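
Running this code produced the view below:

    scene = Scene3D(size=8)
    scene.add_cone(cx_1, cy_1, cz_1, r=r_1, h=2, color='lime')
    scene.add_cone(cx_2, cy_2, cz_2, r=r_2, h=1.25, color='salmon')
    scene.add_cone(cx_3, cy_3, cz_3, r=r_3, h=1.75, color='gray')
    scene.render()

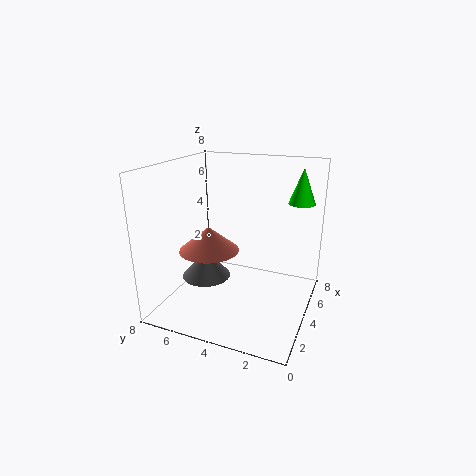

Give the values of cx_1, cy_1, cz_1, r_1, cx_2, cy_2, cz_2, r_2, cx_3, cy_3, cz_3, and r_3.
cx_1 = 6, cy_1 = 1, cz_1 = 5.75, r_1 = 0.75, cx_2 = 2, cy_2 = 4.75, cz_2 = 4, r_2 = 1.5, cx_3 = 4.75, cy_3 = 6.5, cz_3 = 0.75, r_3 = 1.5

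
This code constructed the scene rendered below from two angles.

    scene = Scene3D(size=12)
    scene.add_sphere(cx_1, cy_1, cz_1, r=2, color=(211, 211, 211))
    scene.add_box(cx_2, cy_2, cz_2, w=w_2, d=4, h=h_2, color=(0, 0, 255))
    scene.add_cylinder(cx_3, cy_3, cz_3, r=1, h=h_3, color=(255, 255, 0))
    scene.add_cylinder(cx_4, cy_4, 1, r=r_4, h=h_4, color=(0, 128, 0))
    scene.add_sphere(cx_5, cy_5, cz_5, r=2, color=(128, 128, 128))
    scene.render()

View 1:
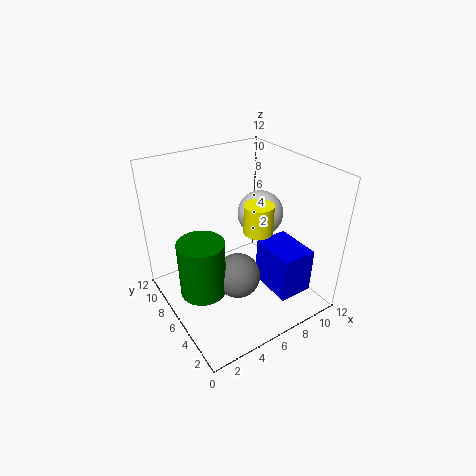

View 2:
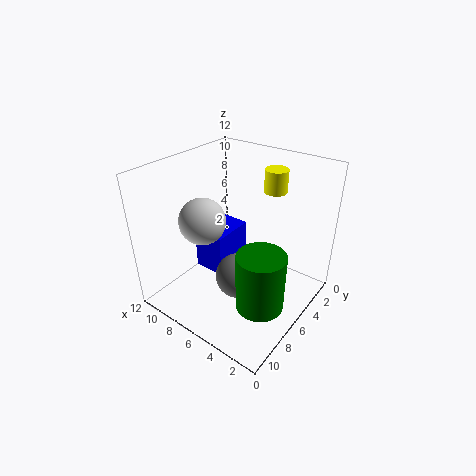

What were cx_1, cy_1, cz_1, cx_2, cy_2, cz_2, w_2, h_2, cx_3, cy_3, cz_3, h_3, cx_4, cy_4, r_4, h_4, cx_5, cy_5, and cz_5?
cx_1 = 9
cy_1 = 7
cz_1 = 7
cx_2 = 8
cy_2 = 2
cz_2 = 1
w_2 = 3
h_2 = 4
cx_3 = 5
cy_3 = 2
cz_3 = 9
h_3 = 2
cx_4 = 3
cy_4 = 7
r_4 = 2
h_4 = 5
cx_5 = 6
cy_5 = 6
cz_5 = 2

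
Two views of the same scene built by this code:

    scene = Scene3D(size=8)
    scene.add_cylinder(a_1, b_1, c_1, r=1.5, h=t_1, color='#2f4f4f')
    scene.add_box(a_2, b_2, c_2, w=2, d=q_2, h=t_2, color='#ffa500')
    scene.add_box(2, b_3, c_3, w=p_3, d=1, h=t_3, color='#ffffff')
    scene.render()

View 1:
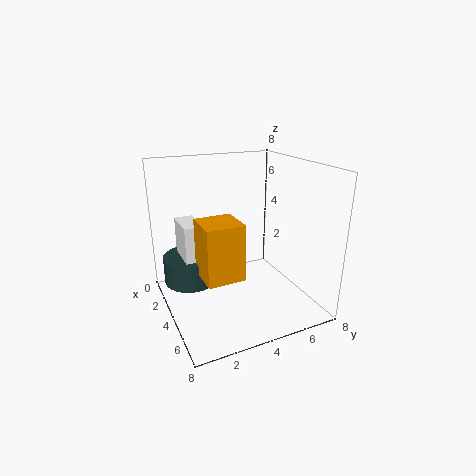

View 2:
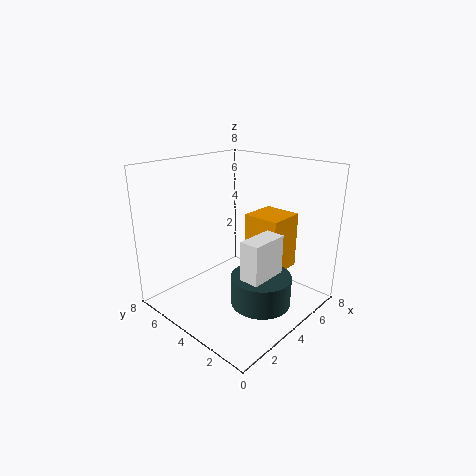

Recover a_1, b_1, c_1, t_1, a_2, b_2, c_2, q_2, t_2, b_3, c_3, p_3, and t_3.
a_1 = 3, b_1 = 1.5, c_1 = 1.5, t_1 = 1.5, a_2 = 4, b_2 = 1.5, c_2 = 2.5, q_2 = 2, t_2 = 3, b_3 = 1, c_3 = 1.5, p_3 = 2, t_3 = 3.5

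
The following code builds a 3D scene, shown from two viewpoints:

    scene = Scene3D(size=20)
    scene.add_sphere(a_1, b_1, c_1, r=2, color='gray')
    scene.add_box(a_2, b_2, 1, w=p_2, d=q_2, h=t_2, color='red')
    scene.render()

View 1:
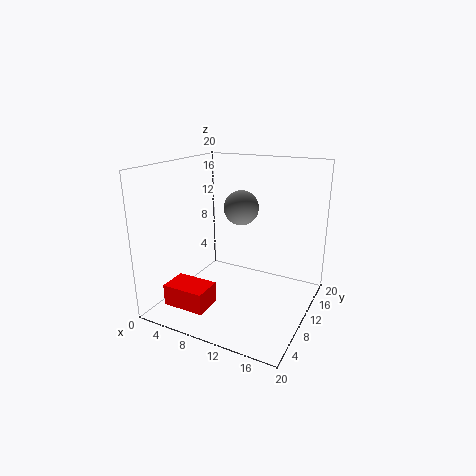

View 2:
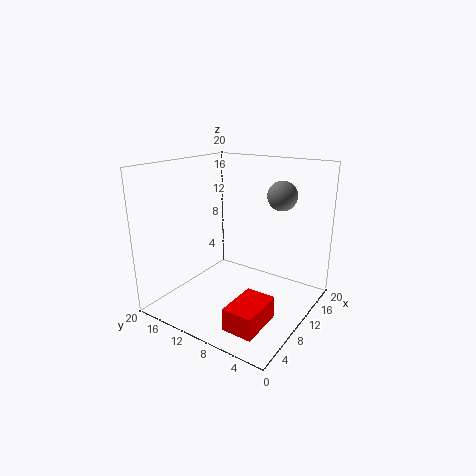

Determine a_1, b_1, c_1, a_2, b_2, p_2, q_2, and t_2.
a_1 = 13; b_1 = 5; c_1 = 16; a_2 = 2; b_2 = 3; p_2 = 6; q_2 = 4; t_2 = 3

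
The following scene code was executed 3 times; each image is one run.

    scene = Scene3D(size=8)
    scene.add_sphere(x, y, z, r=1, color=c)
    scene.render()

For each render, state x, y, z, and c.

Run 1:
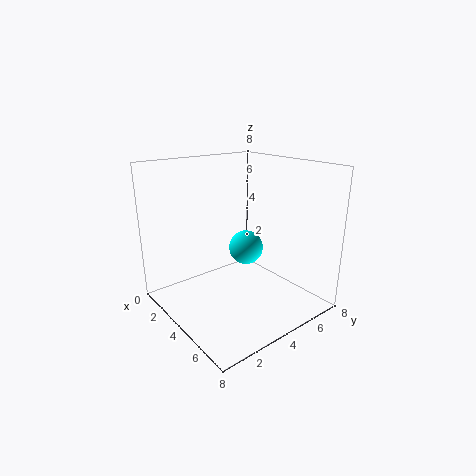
x = 3.5, y = 5, z = 3, c = 'cyan'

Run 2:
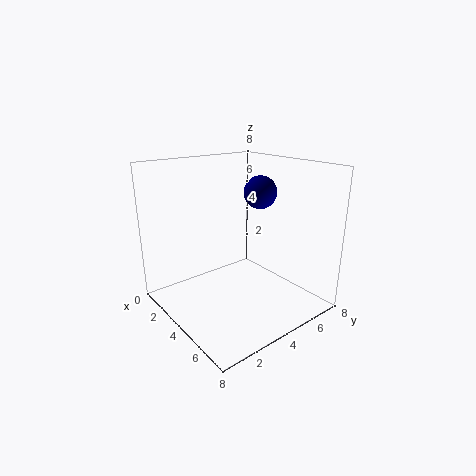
x = 3, y = 6.5, z = 6, c = 'navy'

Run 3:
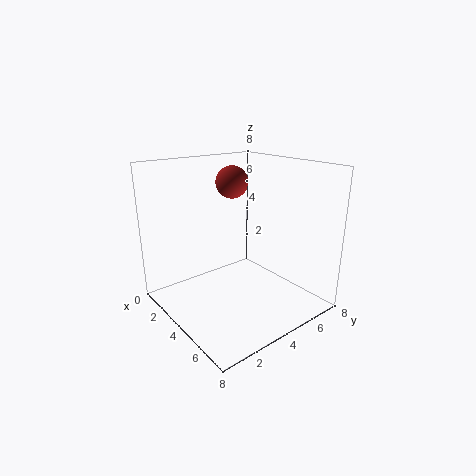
x = 1.5, y = 5.5, z = 6.5, c = 'brown'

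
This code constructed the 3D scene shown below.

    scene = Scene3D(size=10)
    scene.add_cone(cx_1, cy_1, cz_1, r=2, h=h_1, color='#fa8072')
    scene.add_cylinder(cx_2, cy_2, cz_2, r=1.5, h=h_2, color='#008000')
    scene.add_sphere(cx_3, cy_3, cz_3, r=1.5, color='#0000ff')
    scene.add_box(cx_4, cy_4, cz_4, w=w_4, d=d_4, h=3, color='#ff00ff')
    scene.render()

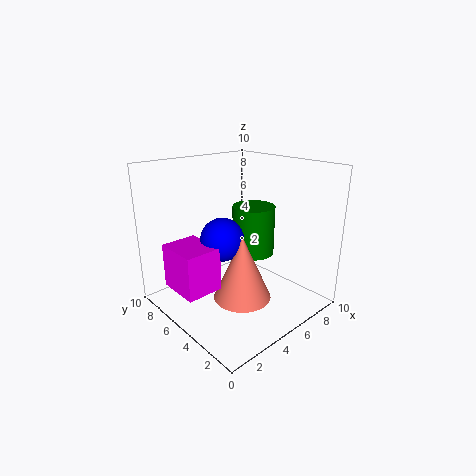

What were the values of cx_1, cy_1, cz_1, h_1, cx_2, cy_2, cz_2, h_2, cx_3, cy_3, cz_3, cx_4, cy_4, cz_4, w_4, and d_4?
cx_1 = 4.5, cy_1 = 4, cz_1 = 1, h_1 = 4.5, cx_2 = 6.5, cy_2 = 5, cz_2 = 3.5, h_2 = 3.5, cx_3 = 4, cy_3 = 5.5, cz_3 = 5, cx_4 = 0.5, cy_4 = 4.5, cz_4 = 2, w_4 = 2.5, d_4 = 3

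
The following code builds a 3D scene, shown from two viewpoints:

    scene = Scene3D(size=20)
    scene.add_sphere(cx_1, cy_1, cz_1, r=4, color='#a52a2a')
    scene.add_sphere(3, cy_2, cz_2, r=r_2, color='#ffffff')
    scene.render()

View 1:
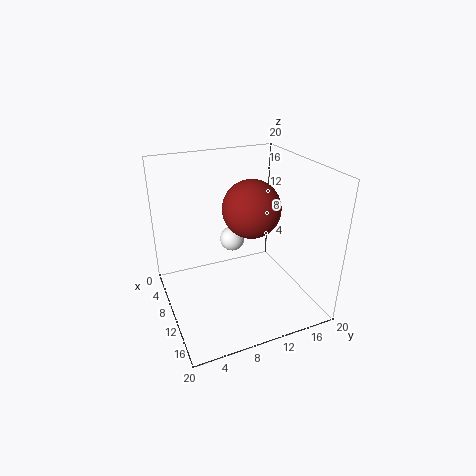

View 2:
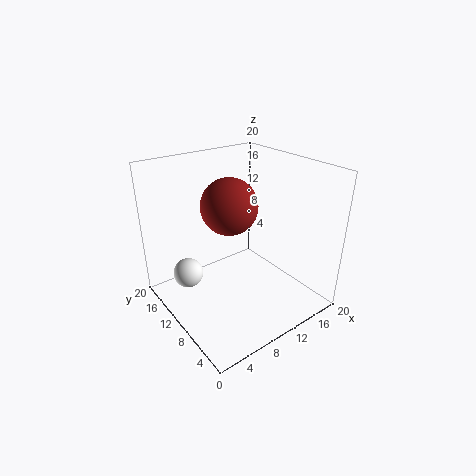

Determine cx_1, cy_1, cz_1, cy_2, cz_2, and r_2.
cx_1 = 10
cy_1 = 12
cz_1 = 14
cy_2 = 12
cz_2 = 6
r_2 = 2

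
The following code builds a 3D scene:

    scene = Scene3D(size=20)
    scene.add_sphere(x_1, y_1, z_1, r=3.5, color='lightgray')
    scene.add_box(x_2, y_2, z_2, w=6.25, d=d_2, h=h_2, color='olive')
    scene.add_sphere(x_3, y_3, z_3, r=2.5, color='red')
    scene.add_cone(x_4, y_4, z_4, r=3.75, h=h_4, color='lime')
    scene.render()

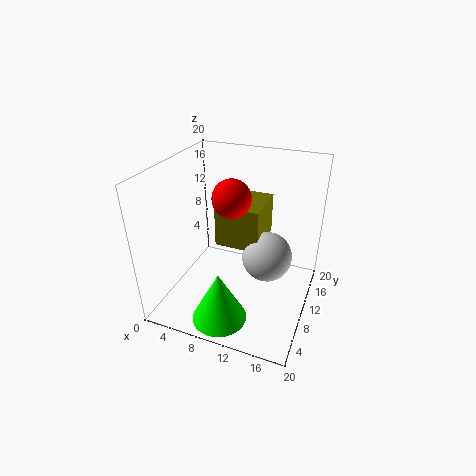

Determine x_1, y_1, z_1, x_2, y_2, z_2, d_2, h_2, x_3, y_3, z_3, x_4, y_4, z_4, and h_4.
x_1 = 14; y_1 = 11; z_1 = 7.25; x_2 = 6.75; y_2 = 9.5; z_2 = 8.5; d_2 = 6.75; h_2 = 6; x_3 = 9.75; y_3 = 8.5; z_3 = 16.5; x_4 = 9.5; y_4 = 4.25; z_4 = 0.25; h_4 = 7.25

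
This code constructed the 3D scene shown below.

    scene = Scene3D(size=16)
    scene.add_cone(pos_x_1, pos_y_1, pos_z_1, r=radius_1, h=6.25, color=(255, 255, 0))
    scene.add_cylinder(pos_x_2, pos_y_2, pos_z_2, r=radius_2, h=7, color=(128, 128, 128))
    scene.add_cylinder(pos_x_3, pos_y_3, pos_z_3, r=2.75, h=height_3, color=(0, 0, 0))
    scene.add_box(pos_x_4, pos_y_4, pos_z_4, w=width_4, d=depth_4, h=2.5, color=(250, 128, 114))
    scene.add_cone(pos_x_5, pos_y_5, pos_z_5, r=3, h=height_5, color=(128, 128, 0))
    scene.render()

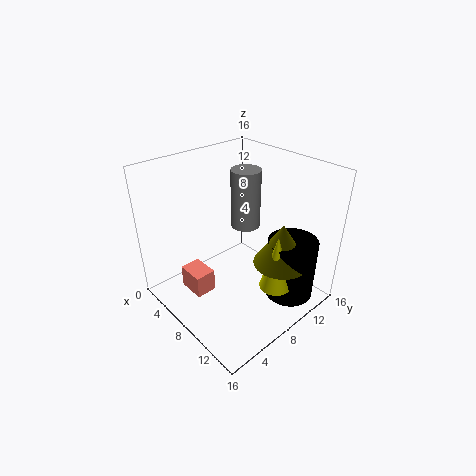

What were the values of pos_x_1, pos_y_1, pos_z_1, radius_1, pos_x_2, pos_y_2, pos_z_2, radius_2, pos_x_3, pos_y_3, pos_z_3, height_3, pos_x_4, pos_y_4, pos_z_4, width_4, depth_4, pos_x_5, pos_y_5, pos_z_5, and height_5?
pos_x_1 = 12.75; pos_y_1 = 9.25; pos_z_1 = 3.5; radius_1 = 1.75; pos_x_2 = 5.75; pos_y_2 = 11.25; pos_z_2 = 7.5; radius_2 = 1.75; pos_x_3 = 12.75; pos_y_3 = 11.75; pos_z_3 = 1.25; height_3 = 7; pos_x_4 = 5; pos_y_4 = 2.25; pos_z_4 = 2.75; width_4 = 3; depth_4 = 2.25; pos_x_5 = 12.25; pos_y_5 = 10.5; pos_z_5 = 5.75; height_5 = 4.75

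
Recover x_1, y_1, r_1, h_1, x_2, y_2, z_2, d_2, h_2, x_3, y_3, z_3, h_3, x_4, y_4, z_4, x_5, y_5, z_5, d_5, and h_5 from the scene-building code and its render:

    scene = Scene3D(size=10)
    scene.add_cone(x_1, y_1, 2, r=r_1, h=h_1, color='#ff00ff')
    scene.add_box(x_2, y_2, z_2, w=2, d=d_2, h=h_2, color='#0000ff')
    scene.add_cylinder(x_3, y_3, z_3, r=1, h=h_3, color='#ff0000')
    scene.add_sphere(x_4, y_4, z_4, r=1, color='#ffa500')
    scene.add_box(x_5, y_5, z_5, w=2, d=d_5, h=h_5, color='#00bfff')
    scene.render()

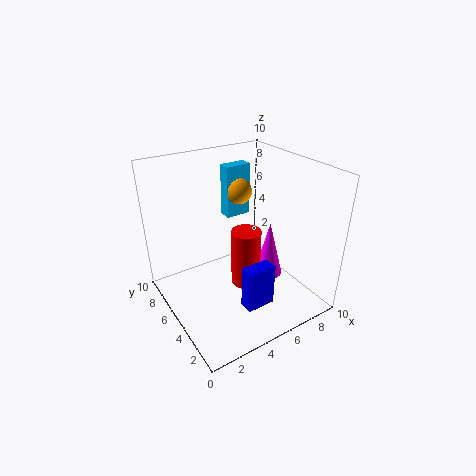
x_1 = 7; y_1 = 4; r_1 = 1; h_1 = 4; x_2 = 4; y_2 = 2; z_2 = 1; d_2 = 1; h_2 = 3; x_3 = 5; y_3 = 4; z_3 = 2; h_3 = 4; x_4 = 7; y_4 = 8; z_4 = 7; x_5 = 6; y_5 = 8; z_5 = 5; d_5 = 1; h_5 = 4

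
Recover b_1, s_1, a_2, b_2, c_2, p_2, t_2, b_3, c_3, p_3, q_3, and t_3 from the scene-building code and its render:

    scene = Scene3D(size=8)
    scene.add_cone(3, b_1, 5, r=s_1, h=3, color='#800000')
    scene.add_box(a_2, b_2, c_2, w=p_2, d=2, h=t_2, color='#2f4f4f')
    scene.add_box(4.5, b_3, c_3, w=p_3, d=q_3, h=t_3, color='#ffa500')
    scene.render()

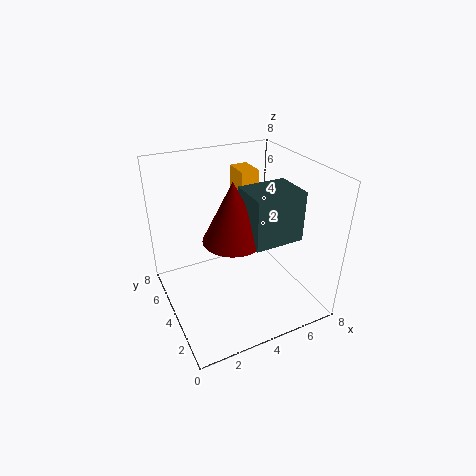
b_1 = 2.5, s_1 = 1.5, a_2 = 3.5, b_2 = 1, c_2 = 5, p_2 = 2.5, t_2 = 2.5, b_3 = 4.5, c_3 = 4.5, p_3 = 1, q_3 = 1.5, t_3 = 3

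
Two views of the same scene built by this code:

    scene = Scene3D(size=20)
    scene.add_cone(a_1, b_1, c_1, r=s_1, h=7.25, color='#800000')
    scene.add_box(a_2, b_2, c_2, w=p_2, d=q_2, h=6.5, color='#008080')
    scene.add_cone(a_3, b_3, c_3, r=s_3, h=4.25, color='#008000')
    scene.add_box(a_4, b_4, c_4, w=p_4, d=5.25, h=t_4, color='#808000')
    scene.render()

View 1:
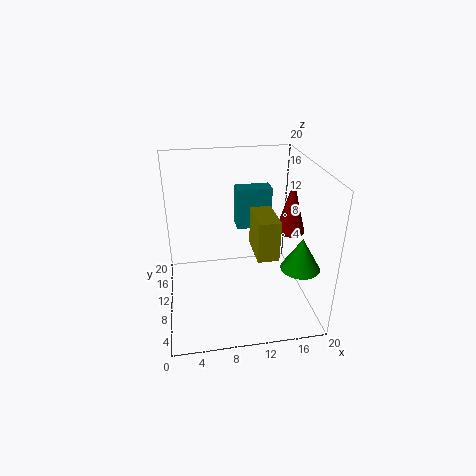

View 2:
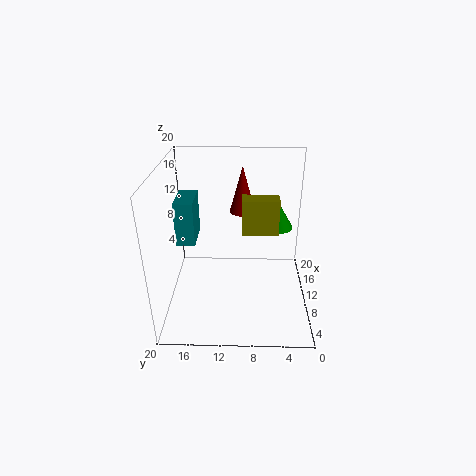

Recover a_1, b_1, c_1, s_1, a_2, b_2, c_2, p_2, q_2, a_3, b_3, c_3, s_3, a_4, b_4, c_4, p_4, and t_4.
a_1 = 17.25
b_1 = 9.5
c_1 = 10.75
s_1 = 2
a_2 = 11
b_2 = 16.25
c_2 = 8
p_2 = 5.5
q_2 = 2.75
a_3 = 17
b_3 = 4
c_3 = 8.25
s_3 = 2.5
a_4 = 11.5
b_4 = 4.25
c_4 = 9.5
p_4 = 2.75
t_4 = 5.25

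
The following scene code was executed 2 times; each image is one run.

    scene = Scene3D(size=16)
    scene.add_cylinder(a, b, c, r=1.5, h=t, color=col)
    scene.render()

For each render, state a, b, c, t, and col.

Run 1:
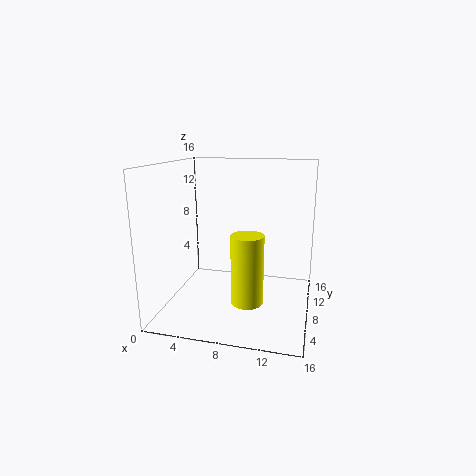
a = 10.5; b = 1.5; c = 4; t = 6.5; col = 'yellow'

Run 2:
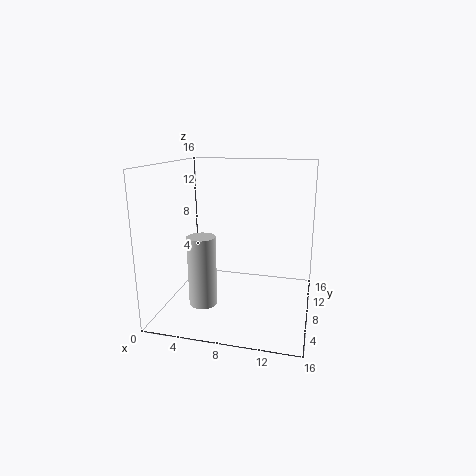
a = 5; b = 4.5; c = 1.5; t = 7.5; col = 'lightgray'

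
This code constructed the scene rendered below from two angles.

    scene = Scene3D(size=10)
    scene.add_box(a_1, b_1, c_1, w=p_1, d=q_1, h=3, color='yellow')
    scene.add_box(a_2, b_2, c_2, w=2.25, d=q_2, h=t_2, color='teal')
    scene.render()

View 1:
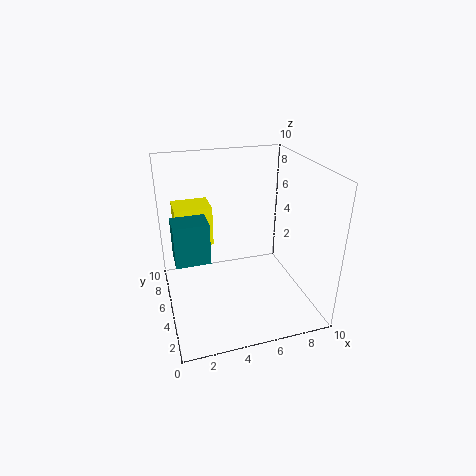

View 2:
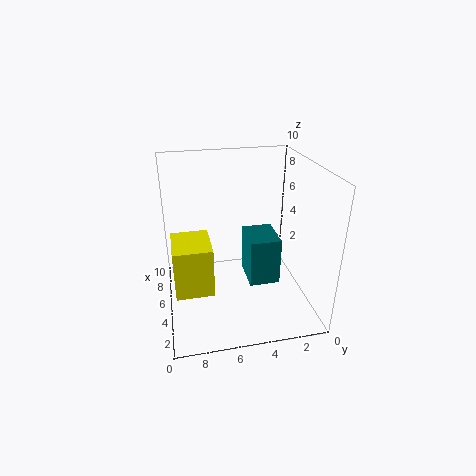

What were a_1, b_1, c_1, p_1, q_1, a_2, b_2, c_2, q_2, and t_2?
a_1 = 1
b_1 = 7.25
c_1 = 3.5
p_1 = 2.75
q_1 = 2.25
a_2 = 0.5
b_2 = 3.5
c_2 = 4.25
q_2 = 1.75
t_2 = 2.75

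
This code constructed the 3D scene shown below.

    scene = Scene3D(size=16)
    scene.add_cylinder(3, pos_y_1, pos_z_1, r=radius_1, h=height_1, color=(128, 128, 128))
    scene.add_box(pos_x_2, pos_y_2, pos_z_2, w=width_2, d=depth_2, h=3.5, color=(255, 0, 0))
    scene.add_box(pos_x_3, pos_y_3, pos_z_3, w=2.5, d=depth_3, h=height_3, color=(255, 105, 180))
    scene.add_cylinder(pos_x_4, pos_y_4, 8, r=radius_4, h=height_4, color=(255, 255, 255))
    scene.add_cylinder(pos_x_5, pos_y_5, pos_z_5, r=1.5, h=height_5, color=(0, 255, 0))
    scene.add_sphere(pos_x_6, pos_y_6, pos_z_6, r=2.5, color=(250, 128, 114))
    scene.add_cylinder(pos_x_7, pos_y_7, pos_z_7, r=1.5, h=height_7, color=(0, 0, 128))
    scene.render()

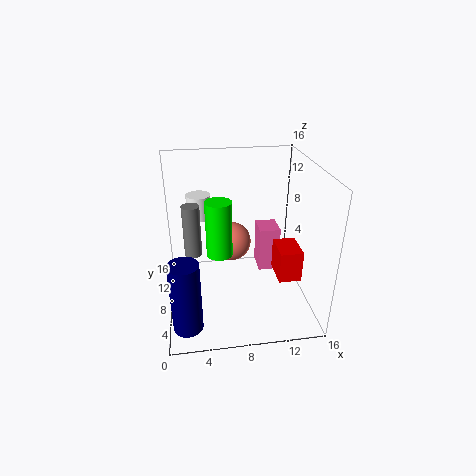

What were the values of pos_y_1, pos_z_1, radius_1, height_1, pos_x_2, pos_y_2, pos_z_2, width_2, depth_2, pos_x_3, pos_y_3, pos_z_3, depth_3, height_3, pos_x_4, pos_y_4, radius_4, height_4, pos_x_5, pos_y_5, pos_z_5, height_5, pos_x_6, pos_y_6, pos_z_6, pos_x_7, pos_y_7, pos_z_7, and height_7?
pos_y_1 = 9.5
pos_z_1 = 5.5
radius_1 = 1
height_1 = 6
pos_x_2 = 12
pos_y_2 = 4.5
pos_z_2 = 4
width_2 = 2.5
depth_2 = 3.5
pos_x_3 = 11
pos_y_3 = 10
pos_z_3 = 2
depth_3 = 3
height_3 = 5.5
pos_x_4 = 4
pos_y_4 = 14
radius_4 = 1.5
height_4 = 3
pos_x_5 = 6
pos_y_5 = 9
pos_z_5 = 5.5
height_5 = 6.5
pos_x_6 = 8
pos_y_6 = 13.5
pos_z_6 = 4.5
pos_x_7 = 2
pos_y_7 = 2
pos_z_7 = 1.5
height_7 = 7.5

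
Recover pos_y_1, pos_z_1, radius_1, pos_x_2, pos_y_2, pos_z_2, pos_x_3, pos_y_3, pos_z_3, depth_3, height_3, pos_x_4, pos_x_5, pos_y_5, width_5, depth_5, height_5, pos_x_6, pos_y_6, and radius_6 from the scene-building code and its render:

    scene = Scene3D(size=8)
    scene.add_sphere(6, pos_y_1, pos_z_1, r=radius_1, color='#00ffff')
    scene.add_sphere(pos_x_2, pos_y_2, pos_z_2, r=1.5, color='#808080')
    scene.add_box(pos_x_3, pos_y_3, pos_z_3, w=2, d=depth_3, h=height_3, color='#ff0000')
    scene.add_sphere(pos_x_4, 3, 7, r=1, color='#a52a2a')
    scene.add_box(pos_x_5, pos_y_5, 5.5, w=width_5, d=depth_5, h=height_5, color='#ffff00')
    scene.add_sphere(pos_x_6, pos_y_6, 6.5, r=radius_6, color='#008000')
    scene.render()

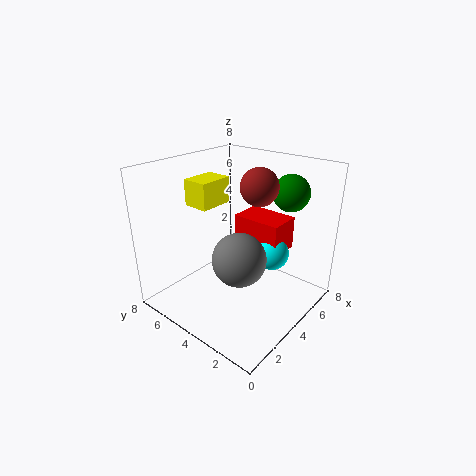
pos_y_1 = 3
pos_z_1 = 2.5
radius_1 = 1
pos_x_2 = 3.5
pos_y_2 = 3.5
pos_z_2 = 3
pos_x_3 = 5.5
pos_y_3 = 2.5
pos_z_3 = 2.5
depth_3 = 3
height_3 = 2
pos_x_4 = 4.5
pos_x_5 = 3
pos_y_5 = 5.5
width_5 = 2
depth_5 = 1.5
height_5 = 1.5
pos_x_6 = 6
pos_y_6 = 2
radius_6 = 1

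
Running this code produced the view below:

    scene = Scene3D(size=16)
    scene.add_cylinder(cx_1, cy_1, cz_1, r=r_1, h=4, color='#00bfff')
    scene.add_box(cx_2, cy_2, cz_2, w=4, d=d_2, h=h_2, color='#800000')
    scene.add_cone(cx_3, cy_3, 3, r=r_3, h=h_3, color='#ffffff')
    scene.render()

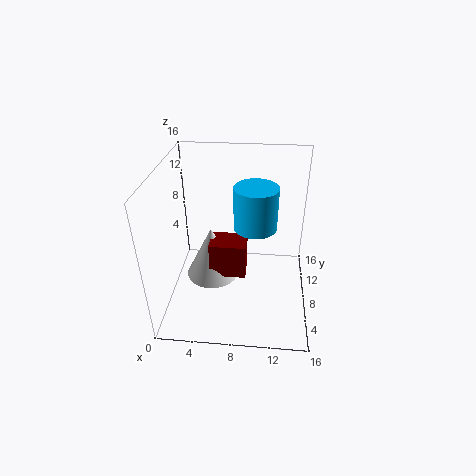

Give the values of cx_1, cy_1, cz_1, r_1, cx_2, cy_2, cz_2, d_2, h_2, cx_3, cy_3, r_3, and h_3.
cx_1 = 10, cy_1 = 4, cz_1 = 12, r_1 = 2, cx_2 = 5, cy_2 = 6, cz_2 = 4, d_2 = 3, h_2 = 4, cx_3 = 5, cy_3 = 8, r_3 = 3, h_3 = 6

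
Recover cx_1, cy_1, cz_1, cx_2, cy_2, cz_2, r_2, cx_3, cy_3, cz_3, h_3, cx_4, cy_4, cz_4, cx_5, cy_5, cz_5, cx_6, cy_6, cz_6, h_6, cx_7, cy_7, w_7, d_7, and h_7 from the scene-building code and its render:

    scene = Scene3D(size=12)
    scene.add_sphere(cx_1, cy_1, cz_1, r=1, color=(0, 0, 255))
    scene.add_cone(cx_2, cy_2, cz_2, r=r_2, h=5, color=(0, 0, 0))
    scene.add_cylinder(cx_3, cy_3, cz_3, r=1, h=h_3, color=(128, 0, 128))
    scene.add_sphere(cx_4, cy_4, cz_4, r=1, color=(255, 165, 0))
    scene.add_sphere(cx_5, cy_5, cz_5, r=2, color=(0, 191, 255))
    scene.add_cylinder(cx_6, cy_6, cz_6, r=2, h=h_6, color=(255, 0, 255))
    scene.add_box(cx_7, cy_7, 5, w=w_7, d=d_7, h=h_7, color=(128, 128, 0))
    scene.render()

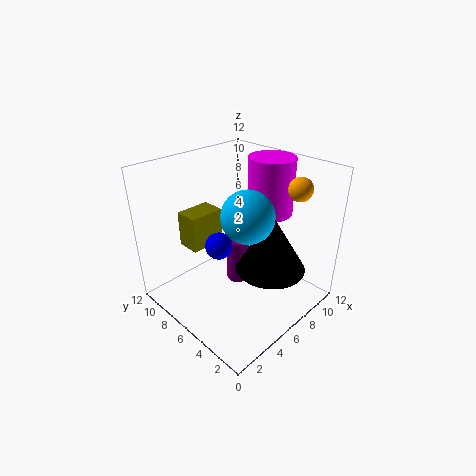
cx_1 = 3
cy_1 = 5
cz_1 = 7
cx_2 = 8
cy_2 = 4
cz_2 = 3
r_2 = 3
cx_3 = 7
cy_3 = 7
cz_3 = 1
h_3 = 4
cx_4 = 10
cy_4 = 3
cz_4 = 10
cx_5 = 5
cy_5 = 4
cz_5 = 9
cx_6 = 10
cy_6 = 6
cz_6 = 7
h_6 = 5
cx_7 = 3
cy_7 = 8
w_7 = 3
d_7 = 2
h_7 = 3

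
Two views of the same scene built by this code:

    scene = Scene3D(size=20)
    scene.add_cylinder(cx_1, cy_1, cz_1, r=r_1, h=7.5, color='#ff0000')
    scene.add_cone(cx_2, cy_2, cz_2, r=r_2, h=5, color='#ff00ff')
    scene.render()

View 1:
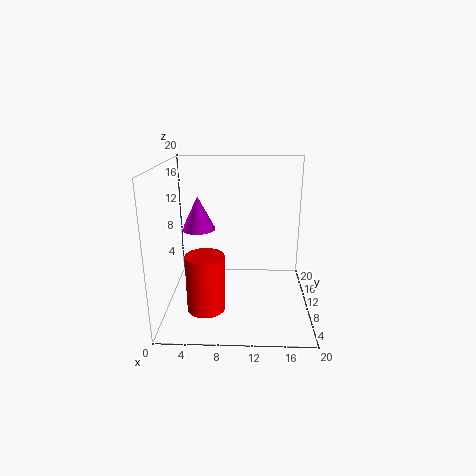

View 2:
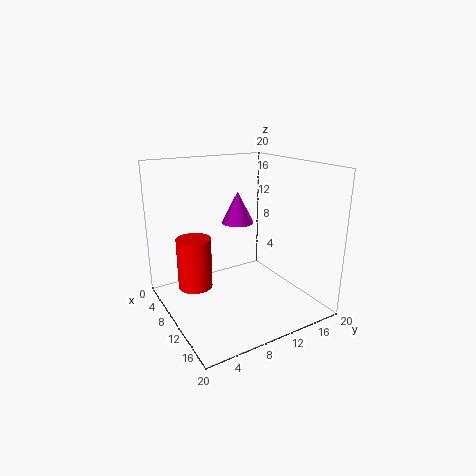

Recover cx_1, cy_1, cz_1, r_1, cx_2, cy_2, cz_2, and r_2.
cx_1 = 6
cy_1 = 5
cz_1 = 2
r_1 = 2.5
cx_2 = 4
cy_2 = 13.5
cz_2 = 10
r_2 = 2.5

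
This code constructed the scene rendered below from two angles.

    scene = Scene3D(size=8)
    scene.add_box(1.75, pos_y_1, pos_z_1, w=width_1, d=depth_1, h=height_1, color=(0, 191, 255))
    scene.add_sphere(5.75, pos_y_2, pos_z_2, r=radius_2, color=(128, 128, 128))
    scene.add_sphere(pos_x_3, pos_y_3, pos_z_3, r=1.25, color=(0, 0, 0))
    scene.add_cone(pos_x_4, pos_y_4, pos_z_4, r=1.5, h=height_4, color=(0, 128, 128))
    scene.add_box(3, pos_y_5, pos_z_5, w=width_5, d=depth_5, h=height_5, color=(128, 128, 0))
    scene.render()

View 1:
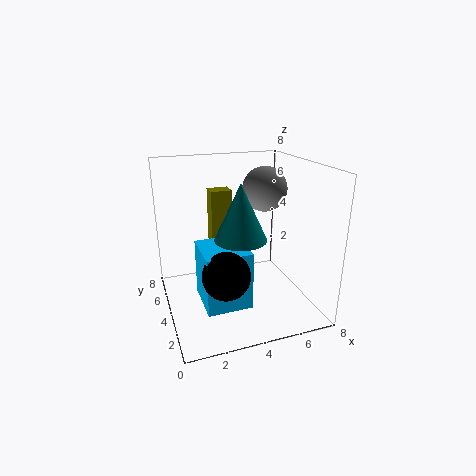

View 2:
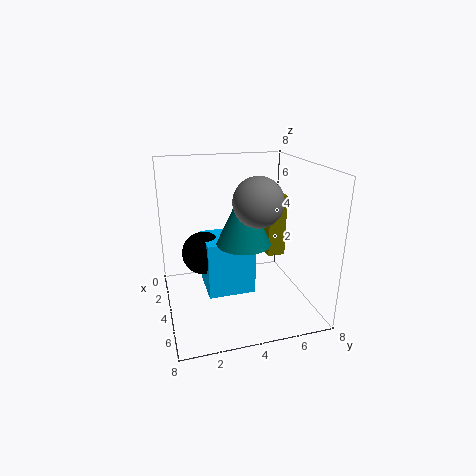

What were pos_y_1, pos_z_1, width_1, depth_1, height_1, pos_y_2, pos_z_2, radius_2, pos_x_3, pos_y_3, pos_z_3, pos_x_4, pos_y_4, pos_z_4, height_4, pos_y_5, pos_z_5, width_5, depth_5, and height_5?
pos_y_1 = 2.25; pos_z_1 = 0.5; width_1 = 2.5; depth_1 = 2.75; height_1 = 3.25; pos_y_2 = 4.5; pos_z_2 = 6.5; radius_2 = 1.25; pos_x_3 = 2.75; pos_y_3 = 2.25; pos_z_3 = 2.75; pos_x_4 = 4.25; pos_y_4 = 4.25; pos_z_4 = 3.75; height_4 = 3.25; pos_y_5 = 5.75; pos_z_5 = 2.75; width_5 = 1.25; depth_5 = 1; height_5 = 3.5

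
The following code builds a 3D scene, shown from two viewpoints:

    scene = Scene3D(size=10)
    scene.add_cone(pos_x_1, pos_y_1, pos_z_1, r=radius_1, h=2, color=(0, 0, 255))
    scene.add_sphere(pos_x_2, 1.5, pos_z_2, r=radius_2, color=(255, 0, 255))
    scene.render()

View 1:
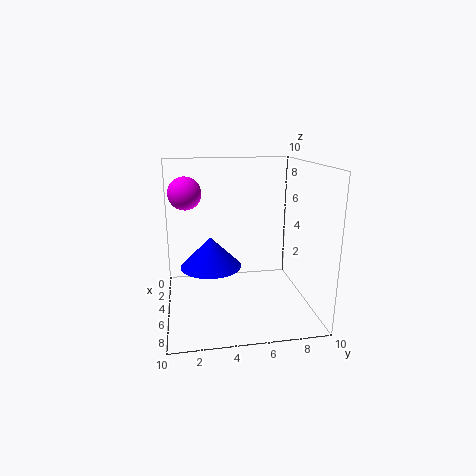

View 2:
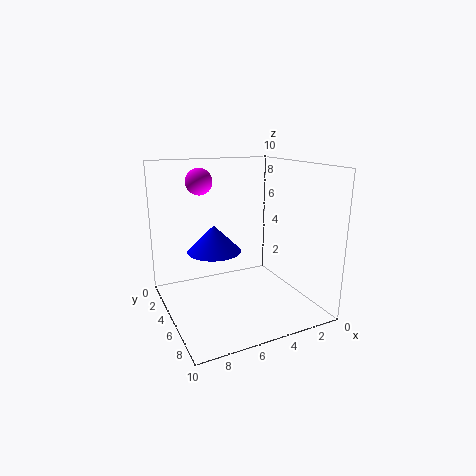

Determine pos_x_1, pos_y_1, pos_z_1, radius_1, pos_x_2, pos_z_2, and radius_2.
pos_x_1 = 6; pos_y_1 = 3; pos_z_1 = 3.5; radius_1 = 2; pos_x_2 = 6.5; pos_z_2 = 8.5; radius_2 = 1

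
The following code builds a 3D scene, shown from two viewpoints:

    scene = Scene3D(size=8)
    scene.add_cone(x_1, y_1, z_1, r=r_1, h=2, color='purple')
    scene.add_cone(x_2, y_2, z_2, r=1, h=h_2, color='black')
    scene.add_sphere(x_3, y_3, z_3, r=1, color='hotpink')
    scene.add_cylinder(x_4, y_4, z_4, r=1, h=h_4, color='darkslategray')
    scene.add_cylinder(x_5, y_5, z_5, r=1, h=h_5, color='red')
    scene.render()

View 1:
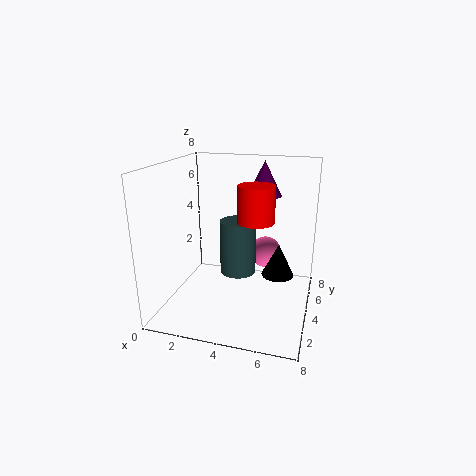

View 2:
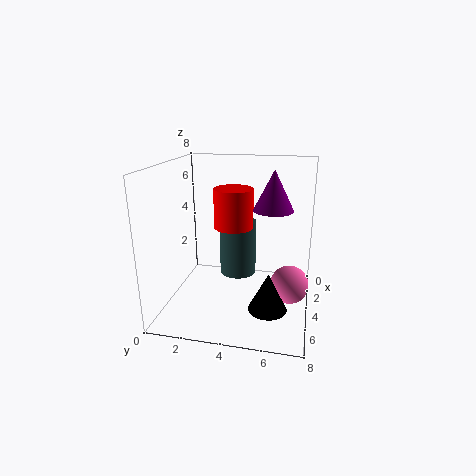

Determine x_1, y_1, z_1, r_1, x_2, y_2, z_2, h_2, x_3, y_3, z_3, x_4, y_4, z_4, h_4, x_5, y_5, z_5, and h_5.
x_1 = 5; y_1 = 6; z_1 = 6; r_1 = 1; x_2 = 6; y_2 = 6; z_2 = 1; h_2 = 2; x_3 = 5; y_3 = 7; z_3 = 2; x_4 = 4; y_4 = 4; z_4 = 2; h_4 = 3; x_5 = 5; y_5 = 4; z_5 = 5; h_5 = 2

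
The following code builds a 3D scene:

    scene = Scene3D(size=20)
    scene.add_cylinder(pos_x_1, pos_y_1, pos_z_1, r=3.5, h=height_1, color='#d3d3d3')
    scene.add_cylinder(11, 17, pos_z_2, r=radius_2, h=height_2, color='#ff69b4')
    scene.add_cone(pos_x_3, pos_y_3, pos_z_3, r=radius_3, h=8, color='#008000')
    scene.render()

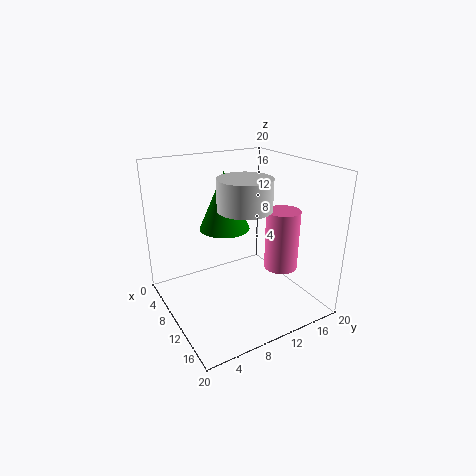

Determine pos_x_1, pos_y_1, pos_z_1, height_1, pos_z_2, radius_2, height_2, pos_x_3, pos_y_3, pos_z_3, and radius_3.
pos_x_1 = 12.5, pos_y_1 = 9.5, pos_z_1 = 15, height_1 = 4, pos_z_2 = 4, radius_2 = 2.5, height_2 = 9, pos_x_3 = 8, pos_y_3 = 9, pos_z_3 = 11, radius_3 = 3.5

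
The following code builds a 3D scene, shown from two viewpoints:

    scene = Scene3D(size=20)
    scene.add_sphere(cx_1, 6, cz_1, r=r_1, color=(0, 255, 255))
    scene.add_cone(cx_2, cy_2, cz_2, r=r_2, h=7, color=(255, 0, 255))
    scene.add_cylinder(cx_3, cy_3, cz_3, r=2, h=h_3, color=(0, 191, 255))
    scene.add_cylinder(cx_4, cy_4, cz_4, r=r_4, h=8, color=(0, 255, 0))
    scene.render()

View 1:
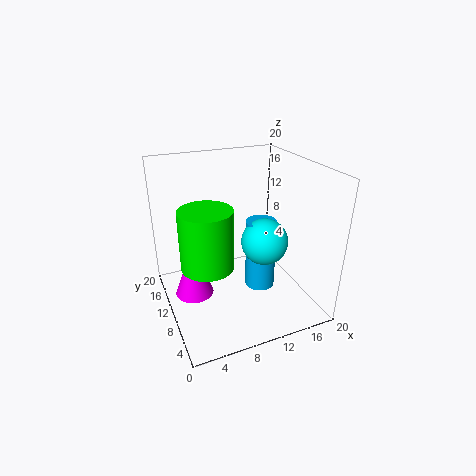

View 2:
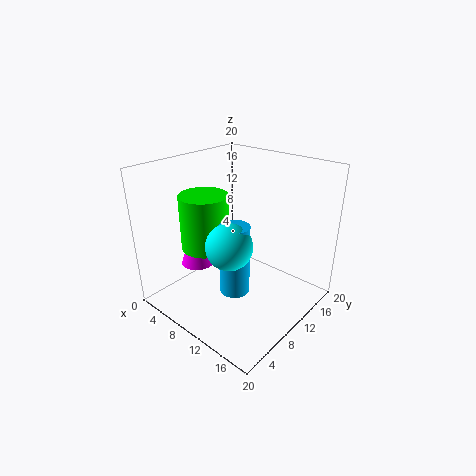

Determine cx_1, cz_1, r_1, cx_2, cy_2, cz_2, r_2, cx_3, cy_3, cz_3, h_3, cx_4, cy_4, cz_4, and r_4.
cx_1 = 12
cz_1 = 11
r_1 = 3
cx_2 = 3
cy_2 = 8.5
cz_2 = 4
r_2 = 2.5
cx_3 = 12
cy_3 = 7
cz_3 = 4
h_3 = 9.5
cx_4 = 5
cy_4 = 8.5
cz_4 = 7.5
r_4 = 3.5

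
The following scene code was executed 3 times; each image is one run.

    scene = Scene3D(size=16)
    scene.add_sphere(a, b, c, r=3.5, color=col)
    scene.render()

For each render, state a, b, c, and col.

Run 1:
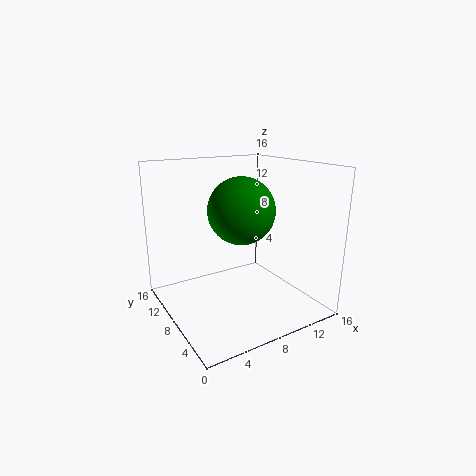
a = 7.5
b = 6.5
c = 11.5
col = 'green'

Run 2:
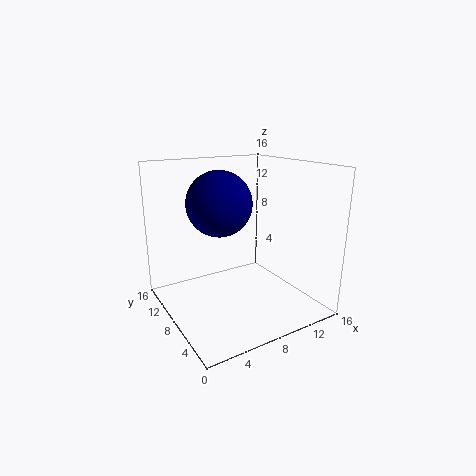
a = 6
b = 8.5
c = 12
col = 'navy'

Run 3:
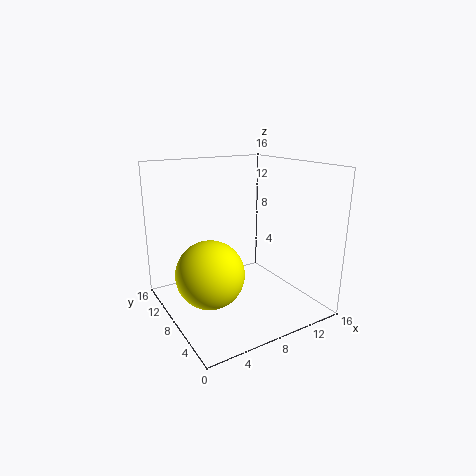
a = 3.5
b = 6
c = 5.5
col = 'yellow'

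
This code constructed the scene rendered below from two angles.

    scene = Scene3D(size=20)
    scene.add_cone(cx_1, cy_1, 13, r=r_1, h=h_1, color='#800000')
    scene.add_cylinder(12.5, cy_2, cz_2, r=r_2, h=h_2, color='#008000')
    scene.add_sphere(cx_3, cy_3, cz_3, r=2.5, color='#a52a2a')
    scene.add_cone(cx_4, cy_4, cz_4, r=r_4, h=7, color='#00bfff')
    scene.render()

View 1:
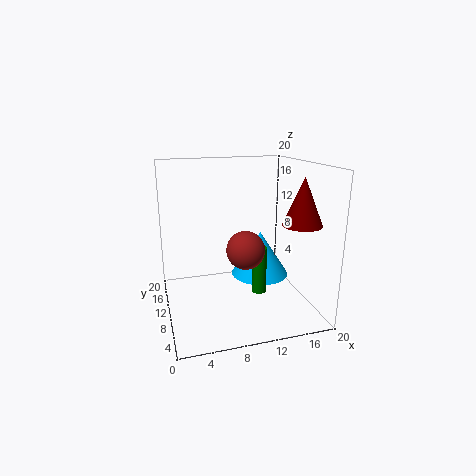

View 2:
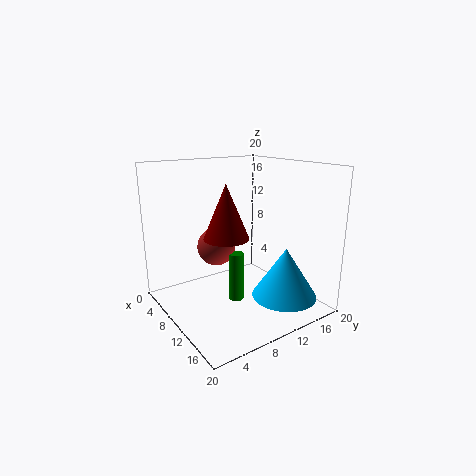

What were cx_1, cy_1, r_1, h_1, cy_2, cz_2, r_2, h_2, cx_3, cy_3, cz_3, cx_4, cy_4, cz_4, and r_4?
cx_1 = 16.5; cy_1 = 4; r_1 = 2.5; h_1 = 6; cy_2 = 8; cz_2 = 2.5; r_2 = 1; h_2 = 6.5; cx_3 = 10; cy_3 = 6.5; cz_3 = 9.5; cx_4 = 15; cy_4 = 14.5; cz_4 = 2; r_4 = 4.5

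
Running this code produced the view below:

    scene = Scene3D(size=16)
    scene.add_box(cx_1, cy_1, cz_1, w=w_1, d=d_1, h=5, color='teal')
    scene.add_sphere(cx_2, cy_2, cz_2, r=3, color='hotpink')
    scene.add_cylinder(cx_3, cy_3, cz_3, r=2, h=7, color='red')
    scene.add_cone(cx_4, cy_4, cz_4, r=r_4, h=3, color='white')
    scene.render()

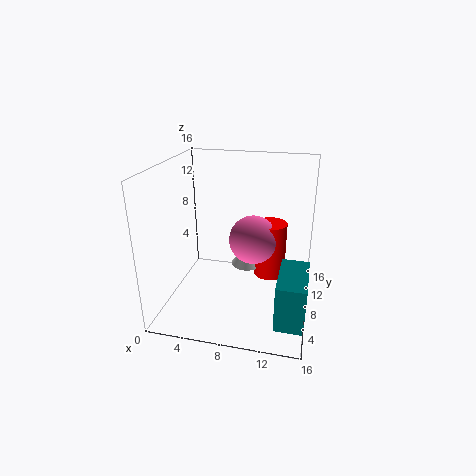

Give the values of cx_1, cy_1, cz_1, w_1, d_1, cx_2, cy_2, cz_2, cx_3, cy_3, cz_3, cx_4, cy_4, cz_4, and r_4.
cx_1 = 13
cy_1 = 2
cz_1 = 1
w_1 = 3
d_1 = 6
cx_2 = 9
cy_2 = 12
cz_2 = 6
cx_3 = 11
cy_3 = 13
cz_3 = 1
cx_4 = 8
cy_4 = 13
cz_4 = 2
r_4 = 2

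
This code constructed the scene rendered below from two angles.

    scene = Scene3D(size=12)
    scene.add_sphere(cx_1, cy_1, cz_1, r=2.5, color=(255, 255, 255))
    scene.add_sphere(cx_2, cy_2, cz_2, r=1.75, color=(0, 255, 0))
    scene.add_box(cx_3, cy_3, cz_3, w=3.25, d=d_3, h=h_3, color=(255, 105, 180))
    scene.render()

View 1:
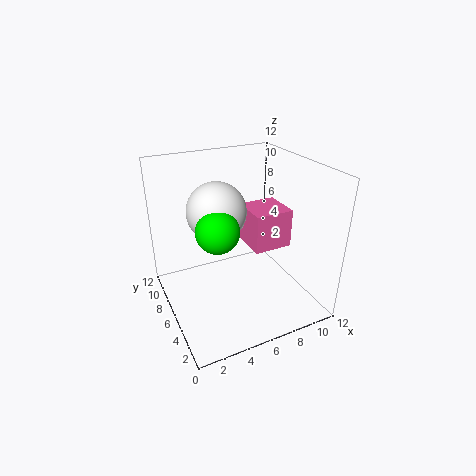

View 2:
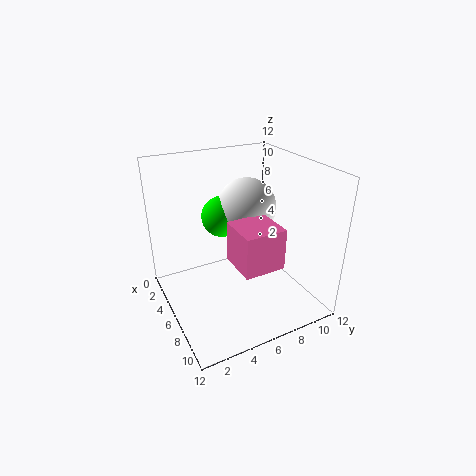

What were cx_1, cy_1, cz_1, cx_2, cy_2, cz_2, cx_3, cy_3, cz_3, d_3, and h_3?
cx_1 = 4.75
cy_1 = 7.5
cz_1 = 8
cx_2 = 4
cy_2 = 5.5
cz_2 = 7.25
cx_3 = 7
cy_3 = 4.5
cz_3 = 5
d_3 = 3.25
h_3 = 3.25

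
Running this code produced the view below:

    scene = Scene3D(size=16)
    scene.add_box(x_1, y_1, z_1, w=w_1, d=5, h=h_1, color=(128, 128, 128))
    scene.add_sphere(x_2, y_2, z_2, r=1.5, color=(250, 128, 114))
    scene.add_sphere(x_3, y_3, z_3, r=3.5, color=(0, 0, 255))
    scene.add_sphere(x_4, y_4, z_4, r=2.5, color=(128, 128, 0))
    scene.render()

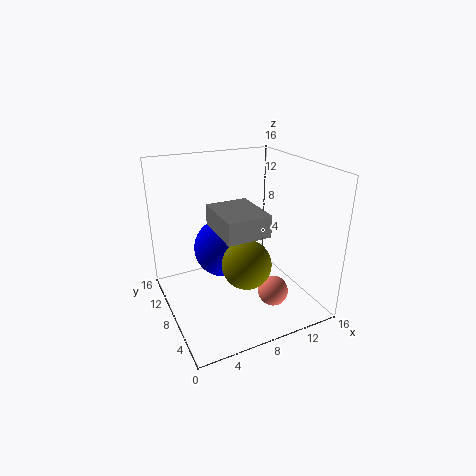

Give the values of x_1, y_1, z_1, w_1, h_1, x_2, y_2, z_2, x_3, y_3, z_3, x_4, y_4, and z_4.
x_1 = 3.5; y_1 = 0.5; z_1 = 11.5; w_1 = 4; h_1 = 2; x_2 = 9; y_2 = 2; z_2 = 4.5; x_3 = 7.5; y_3 = 11; z_3 = 5.5; x_4 = 7; y_4 = 4; z_4 = 7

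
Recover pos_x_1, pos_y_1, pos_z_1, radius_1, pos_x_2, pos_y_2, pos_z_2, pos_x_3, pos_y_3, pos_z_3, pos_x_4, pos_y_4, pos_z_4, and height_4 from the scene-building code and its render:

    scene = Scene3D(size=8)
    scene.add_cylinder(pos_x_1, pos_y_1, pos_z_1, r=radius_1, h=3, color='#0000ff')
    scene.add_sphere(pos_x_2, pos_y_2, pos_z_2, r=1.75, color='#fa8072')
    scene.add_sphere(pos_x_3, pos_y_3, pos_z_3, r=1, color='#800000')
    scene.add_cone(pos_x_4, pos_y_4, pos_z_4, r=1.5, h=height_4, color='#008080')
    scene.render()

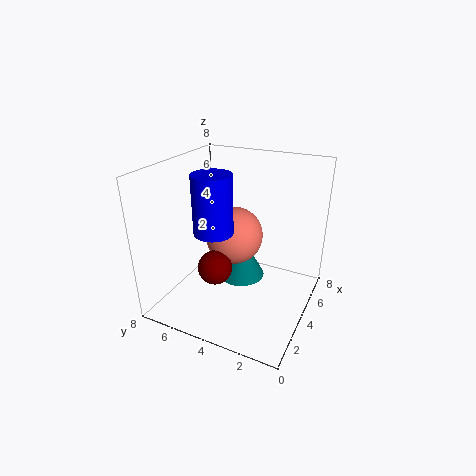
pos_x_1 = 2.25
pos_y_1 = 4.5
pos_z_1 = 5
radius_1 = 1
pos_x_2 = 5.5
pos_y_2 = 5
pos_z_2 = 3.25
pos_x_3 = 3.5
pos_y_3 = 5.25
pos_z_3 = 2
pos_x_4 = 6
pos_y_4 = 4.75
pos_z_4 = 0.25
height_4 = 2.75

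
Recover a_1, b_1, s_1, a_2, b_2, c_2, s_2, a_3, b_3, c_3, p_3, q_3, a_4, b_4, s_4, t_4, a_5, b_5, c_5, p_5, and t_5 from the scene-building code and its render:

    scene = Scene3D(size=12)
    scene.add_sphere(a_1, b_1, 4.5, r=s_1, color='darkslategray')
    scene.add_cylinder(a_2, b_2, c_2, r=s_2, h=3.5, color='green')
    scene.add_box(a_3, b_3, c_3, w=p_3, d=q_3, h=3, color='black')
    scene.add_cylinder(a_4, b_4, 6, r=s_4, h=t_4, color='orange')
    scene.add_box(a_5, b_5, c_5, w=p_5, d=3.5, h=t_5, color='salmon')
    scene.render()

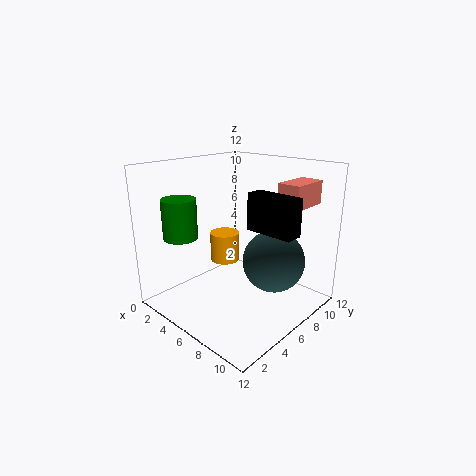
a_1 = 9, b_1 = 7, s_1 = 2.5, a_2 = 1.5, b_2 = 3.5, c_2 = 5.5, s_2 = 1.5, a_3 = 7, b_3 = 6, c_3 = 7, p_3 = 4, q_3 = 1.5, a_4 = 8, b_4 = 2.5, s_4 = 1, t_4 = 2, a_5 = 8, b_5 = 8.5, c_5 = 8.5, p_5 = 2, t_5 = 2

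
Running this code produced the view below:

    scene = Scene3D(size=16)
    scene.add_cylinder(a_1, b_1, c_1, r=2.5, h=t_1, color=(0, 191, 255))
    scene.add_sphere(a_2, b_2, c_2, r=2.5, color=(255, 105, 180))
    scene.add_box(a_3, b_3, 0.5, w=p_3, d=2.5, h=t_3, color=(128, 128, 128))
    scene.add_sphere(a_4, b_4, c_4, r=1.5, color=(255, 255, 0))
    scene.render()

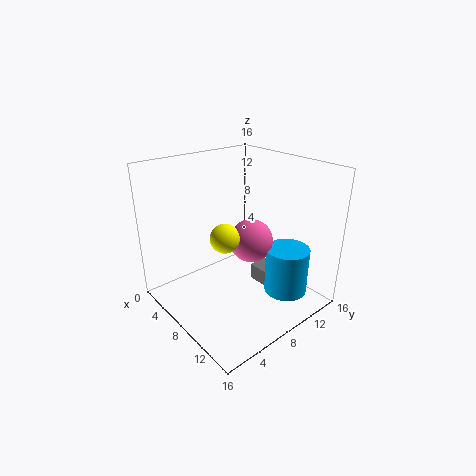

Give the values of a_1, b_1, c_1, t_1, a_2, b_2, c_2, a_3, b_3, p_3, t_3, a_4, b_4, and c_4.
a_1 = 11.5
b_1 = 12.5
c_1 = 1
t_1 = 5.5
a_2 = 8
b_2 = 10
c_2 = 7
a_3 = 6.5
b_3 = 11.5
p_3 = 3.5
t_3 = 2
a_4 = 9.5
b_4 = 5
c_4 = 9.5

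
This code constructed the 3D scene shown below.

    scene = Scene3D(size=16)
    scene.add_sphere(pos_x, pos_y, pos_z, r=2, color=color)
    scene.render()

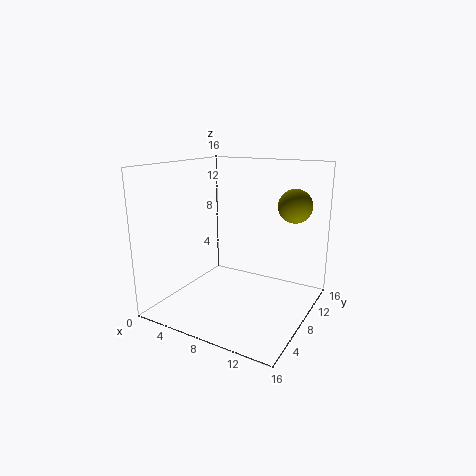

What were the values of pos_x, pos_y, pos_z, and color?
pos_x = 12.5; pos_y = 13.5; pos_z = 11; color = 'olive'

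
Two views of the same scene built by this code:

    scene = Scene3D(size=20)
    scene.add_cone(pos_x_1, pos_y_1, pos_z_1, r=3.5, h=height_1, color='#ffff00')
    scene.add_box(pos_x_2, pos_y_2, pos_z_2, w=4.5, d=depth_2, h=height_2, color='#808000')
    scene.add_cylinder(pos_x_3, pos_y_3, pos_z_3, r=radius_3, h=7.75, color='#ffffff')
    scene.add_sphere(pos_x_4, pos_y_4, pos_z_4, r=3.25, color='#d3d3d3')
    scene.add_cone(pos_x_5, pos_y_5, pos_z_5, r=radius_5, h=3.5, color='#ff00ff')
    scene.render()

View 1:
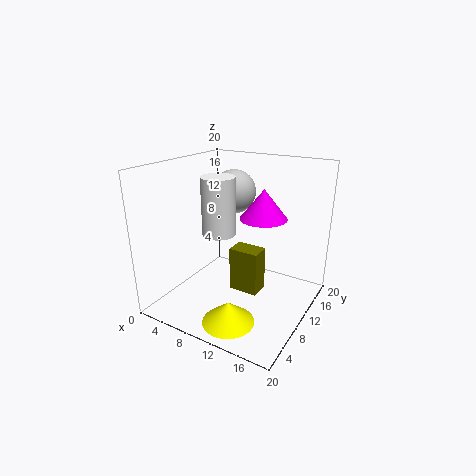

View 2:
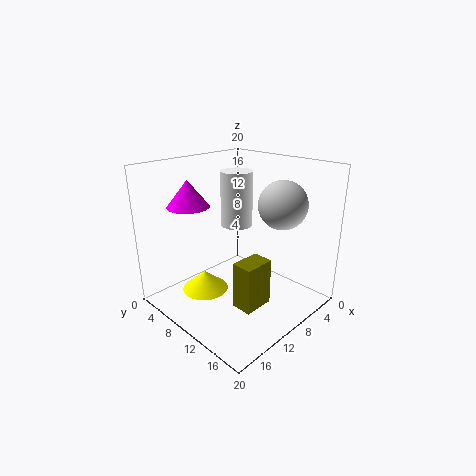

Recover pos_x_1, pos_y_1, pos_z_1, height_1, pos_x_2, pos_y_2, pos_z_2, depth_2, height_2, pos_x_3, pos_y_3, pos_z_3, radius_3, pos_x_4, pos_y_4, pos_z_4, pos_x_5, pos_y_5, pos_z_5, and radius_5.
pos_x_1 = 11.75
pos_y_1 = 4.5
pos_z_1 = 0.25
height_1 = 3
pos_x_2 = 7.75
pos_y_2 = 11.25
pos_z_2 = 0.5
depth_2 = 3
height_2 = 6.75
pos_x_3 = 8.25
pos_y_3 = 8
pos_z_3 = 11
radius_3 = 2.25
pos_x_4 = 6.5
pos_y_4 = 14.75
pos_z_4 = 15
pos_x_5 = 15.5
pos_y_5 = 6.5
pos_z_5 = 15
radius_5 = 2.75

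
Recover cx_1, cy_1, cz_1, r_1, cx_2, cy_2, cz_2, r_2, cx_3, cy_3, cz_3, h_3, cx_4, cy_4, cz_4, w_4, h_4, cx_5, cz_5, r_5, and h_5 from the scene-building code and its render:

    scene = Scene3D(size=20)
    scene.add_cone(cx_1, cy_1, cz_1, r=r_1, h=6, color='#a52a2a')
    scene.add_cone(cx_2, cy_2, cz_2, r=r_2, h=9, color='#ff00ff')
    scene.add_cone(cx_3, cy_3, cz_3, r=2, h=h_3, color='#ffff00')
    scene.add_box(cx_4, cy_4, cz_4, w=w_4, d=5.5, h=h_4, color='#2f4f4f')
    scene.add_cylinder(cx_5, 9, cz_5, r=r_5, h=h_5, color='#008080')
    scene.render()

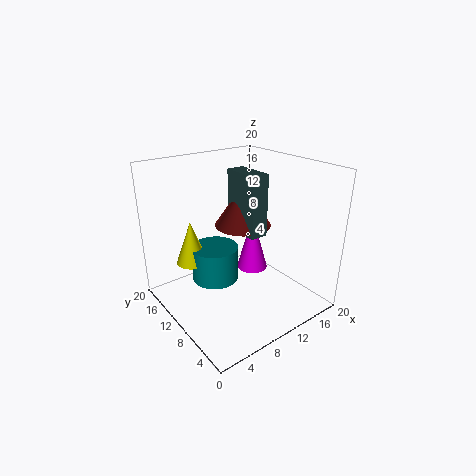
cx_1 = 12
cy_1 = 11.5
cz_1 = 11
r_1 = 4
cx_2 = 16
cy_2 = 14
cz_2 = 1.5
r_2 = 2.5
cx_3 = 3
cy_3 = 10.5
cz_3 = 8.5
h_3 = 5.5
cx_4 = 10.5
cy_4 = 7.5
cz_4 = 10.5
w_4 = 2.5
h_4 = 8.5
cx_5 = 5.5
cz_5 = 6
r_5 = 3
h_5 = 4.5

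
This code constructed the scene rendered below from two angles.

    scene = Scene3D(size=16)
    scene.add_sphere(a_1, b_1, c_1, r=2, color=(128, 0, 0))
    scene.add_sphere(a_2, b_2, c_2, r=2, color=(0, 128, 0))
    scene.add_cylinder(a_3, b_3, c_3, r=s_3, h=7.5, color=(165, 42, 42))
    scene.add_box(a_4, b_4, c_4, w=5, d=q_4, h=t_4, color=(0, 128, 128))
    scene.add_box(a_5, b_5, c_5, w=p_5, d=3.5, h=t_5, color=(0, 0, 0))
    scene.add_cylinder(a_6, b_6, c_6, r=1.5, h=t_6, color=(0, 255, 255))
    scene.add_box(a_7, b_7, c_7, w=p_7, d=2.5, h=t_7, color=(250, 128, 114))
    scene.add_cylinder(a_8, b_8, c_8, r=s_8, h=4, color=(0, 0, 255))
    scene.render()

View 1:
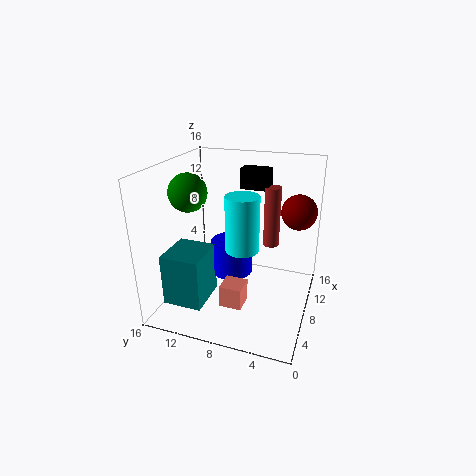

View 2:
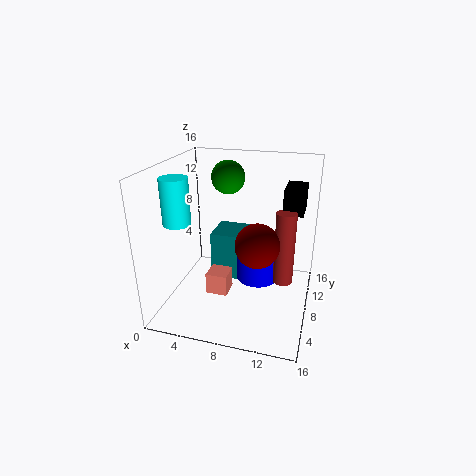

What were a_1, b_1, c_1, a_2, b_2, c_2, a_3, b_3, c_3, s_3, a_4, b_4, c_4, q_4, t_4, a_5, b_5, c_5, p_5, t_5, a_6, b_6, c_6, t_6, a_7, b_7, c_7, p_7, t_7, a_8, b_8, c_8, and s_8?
a_1 = 11.5
b_1 = 2
c_1 = 10.5
a_2 = 5.5
b_2 = 12.5
c_2 = 13.5
a_3 = 13.5
b_3 = 5.5
c_3 = 5
s_3 = 1
a_4 = 3.5
b_4 = 11
c_4 = 0.5
q_4 = 4.5
t_4 = 6
a_5 = 13
b_5 = 6
c_5 = 12
p_5 = 2
t_5 = 2.5
a_6 = 2
b_6 = 5.5
c_6 = 10
t_6 = 5
a_7 = 4.5
b_7 = 6.5
c_7 = 1
p_7 = 2.5
t_7 = 2.5
a_8 = 10
b_8 = 9.5
c_8 = 2.5
s_8 = 2.5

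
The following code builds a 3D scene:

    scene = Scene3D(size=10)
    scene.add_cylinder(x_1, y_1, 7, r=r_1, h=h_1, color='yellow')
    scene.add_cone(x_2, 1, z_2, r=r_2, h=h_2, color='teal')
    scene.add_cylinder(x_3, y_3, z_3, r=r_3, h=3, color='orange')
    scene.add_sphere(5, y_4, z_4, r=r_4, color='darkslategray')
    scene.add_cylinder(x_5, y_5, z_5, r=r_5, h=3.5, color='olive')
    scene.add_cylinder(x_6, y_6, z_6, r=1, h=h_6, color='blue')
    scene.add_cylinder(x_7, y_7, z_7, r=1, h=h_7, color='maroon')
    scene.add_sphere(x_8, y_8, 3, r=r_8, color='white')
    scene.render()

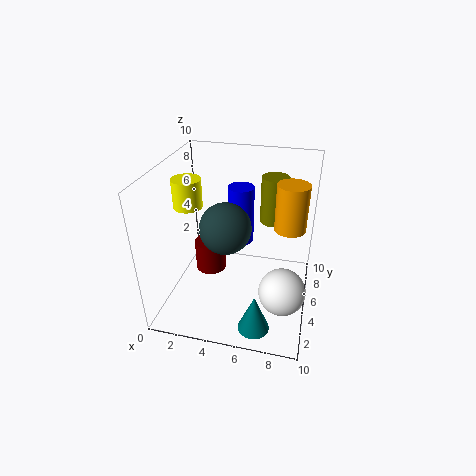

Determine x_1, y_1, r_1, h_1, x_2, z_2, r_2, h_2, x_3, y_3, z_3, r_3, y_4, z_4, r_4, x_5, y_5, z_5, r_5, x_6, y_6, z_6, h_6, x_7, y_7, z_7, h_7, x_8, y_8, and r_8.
x_1 = 1.5, y_1 = 5, r_1 = 1, h_1 = 2, x_2 = 7, z_2 = 1, r_2 = 1, h_2 = 2.5, x_3 = 8.5, y_3 = 4.5, z_3 = 6.5, r_3 = 1, y_4 = 2, z_4 = 7.5, r_4 = 1.5, x_5 = 7, y_5 = 8, z_5 = 5, r_5 = 1, x_6 = 4.5, y_6 = 8, z_6 = 3, h_6 = 4.5, x_7 = 3.5, y_7 = 3.5, z_7 = 3.5, h_7 = 2, x_8 = 8.5, y_8 = 2.5, r_8 = 1.5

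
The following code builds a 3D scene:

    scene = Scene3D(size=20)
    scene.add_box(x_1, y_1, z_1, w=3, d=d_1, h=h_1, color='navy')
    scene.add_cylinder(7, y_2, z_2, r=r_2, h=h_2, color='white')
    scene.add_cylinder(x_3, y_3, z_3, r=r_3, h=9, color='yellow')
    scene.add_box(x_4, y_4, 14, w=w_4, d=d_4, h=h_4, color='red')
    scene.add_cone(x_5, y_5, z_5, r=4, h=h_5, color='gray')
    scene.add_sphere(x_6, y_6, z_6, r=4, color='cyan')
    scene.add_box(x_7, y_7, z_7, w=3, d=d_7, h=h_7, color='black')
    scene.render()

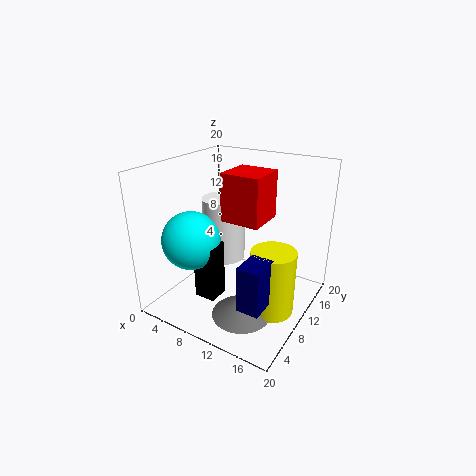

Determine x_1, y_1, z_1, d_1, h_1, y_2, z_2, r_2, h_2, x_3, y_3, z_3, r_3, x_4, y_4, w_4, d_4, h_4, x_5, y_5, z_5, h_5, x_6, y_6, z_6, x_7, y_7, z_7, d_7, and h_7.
x_1 = 14
y_1 = 3
z_1 = 4
d_1 = 4
h_1 = 6
y_2 = 11
z_2 = 6
r_2 = 3
h_2 = 9
x_3 = 16
y_3 = 9
z_3 = 1
r_3 = 3
x_4 = 10
y_4 = 6
w_4 = 5
d_4 = 5
h_4 = 6
x_5 = 13
y_5 = 6
z_5 = 1
h_5 = 3
x_6 = 5
y_6 = 6
z_6 = 10
x_7 = 6
y_7 = 5
z_7 = 2
d_7 = 3
h_7 = 8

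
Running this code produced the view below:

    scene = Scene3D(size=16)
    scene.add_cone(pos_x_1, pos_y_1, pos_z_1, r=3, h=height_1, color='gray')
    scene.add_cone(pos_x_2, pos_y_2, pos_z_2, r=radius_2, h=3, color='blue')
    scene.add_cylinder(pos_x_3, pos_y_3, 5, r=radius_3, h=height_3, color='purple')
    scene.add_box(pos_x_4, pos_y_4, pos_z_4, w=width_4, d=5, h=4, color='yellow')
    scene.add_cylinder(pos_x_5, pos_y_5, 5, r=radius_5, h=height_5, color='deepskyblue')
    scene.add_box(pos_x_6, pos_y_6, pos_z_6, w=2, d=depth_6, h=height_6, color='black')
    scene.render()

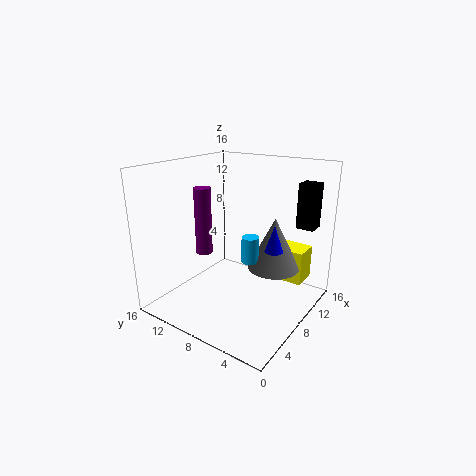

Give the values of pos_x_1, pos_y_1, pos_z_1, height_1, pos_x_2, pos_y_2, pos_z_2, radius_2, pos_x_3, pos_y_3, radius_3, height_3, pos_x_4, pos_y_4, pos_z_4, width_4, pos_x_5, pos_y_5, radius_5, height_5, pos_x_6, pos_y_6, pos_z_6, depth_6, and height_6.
pos_x_1 = 11, pos_y_1 = 5, pos_z_1 = 4, height_1 = 6, pos_x_2 = 9, pos_y_2 = 4, pos_z_2 = 7, radius_2 = 1, pos_x_3 = 8, pos_y_3 = 13, radius_3 = 1, height_3 = 8, pos_x_4 = 12, pos_y_4 = 2, pos_z_4 = 2, width_4 = 3, pos_x_5 = 9, pos_y_5 = 7, radius_5 = 1, height_5 = 3, pos_x_6 = 12, pos_y_6 = 1, pos_z_6 = 9, depth_6 = 2, height_6 = 5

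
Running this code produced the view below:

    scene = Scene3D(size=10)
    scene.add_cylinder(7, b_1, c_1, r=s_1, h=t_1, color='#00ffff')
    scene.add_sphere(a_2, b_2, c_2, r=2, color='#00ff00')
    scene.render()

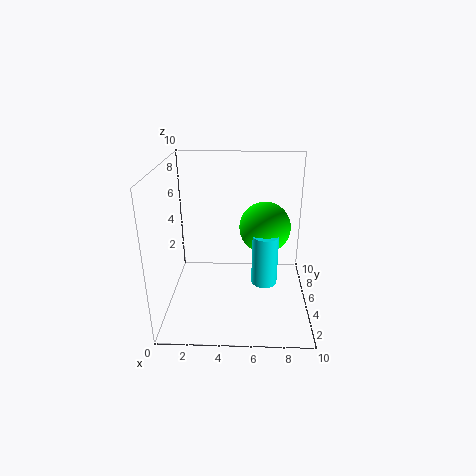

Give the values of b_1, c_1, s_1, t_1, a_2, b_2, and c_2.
b_1 = 6.5, c_1 = 0.5, s_1 = 1, t_1 = 4, a_2 = 7, b_2 = 8, c_2 = 4.5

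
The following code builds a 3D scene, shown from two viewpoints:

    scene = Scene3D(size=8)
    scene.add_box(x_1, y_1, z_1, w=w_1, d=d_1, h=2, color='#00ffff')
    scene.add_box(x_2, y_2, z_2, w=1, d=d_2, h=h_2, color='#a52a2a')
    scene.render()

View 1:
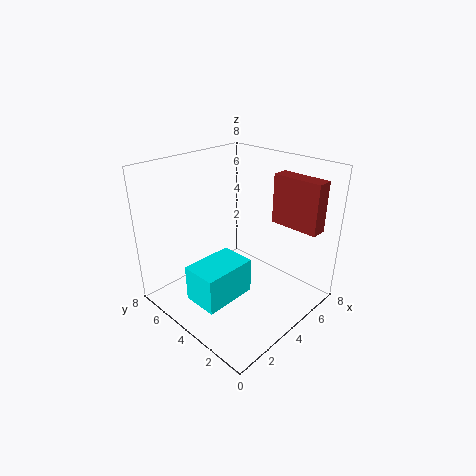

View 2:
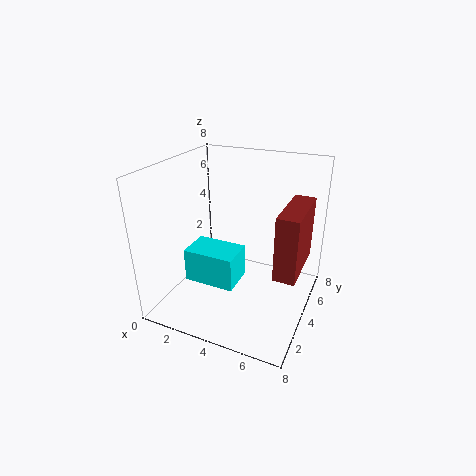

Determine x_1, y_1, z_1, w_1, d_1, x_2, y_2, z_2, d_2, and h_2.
x_1 = 1, y_1 = 3, z_1 = 1, w_1 = 3, d_1 = 2, x_2 = 7, y_2 = 1, z_2 = 4, d_2 = 3, h_2 = 3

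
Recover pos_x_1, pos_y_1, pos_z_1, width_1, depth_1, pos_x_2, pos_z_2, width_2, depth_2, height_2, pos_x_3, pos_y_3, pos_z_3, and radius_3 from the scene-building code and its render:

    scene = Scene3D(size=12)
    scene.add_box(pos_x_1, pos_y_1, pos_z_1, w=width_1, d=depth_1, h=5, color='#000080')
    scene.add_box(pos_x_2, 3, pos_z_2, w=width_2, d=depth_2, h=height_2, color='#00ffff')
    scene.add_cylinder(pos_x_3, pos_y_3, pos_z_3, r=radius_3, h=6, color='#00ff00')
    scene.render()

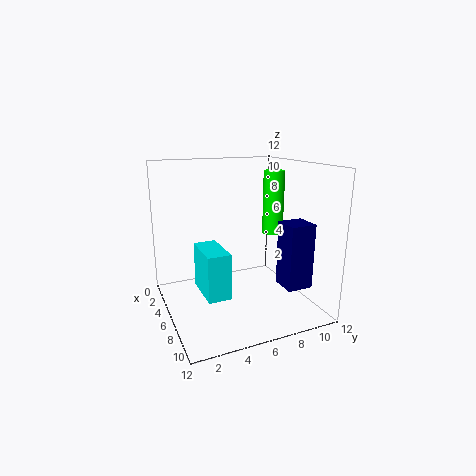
pos_x_1 = 9
pos_y_1 = 8
pos_z_1 = 3
width_1 = 2
depth_1 = 2
pos_x_2 = 3
pos_z_2 = 1
width_2 = 4
depth_2 = 2
height_2 = 4
pos_x_3 = 3
pos_y_3 = 11
pos_z_3 = 5
radius_3 = 1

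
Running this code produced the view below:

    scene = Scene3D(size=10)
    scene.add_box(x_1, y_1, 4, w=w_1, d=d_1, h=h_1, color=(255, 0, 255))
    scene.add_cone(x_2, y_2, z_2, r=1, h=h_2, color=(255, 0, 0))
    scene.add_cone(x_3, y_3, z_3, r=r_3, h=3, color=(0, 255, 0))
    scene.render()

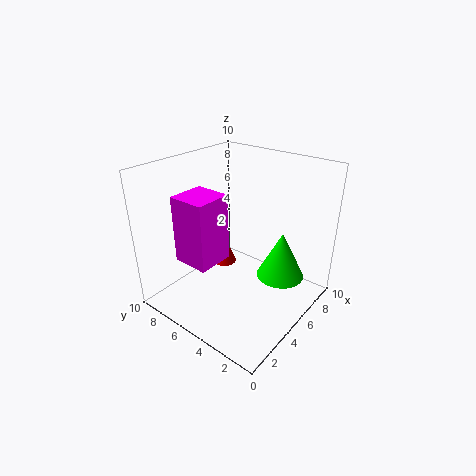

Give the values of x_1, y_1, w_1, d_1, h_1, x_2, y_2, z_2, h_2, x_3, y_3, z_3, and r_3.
x_1 = 1.5, y_1 = 5, w_1 = 2.5, d_1 = 2.5, h_1 = 4.5, x_2 = 7.5, y_2 = 8.5, z_2 = 0.5, h_2 = 2.5, x_3 = 5, y_3 = 1.5, z_3 = 3.5, r_3 = 1.5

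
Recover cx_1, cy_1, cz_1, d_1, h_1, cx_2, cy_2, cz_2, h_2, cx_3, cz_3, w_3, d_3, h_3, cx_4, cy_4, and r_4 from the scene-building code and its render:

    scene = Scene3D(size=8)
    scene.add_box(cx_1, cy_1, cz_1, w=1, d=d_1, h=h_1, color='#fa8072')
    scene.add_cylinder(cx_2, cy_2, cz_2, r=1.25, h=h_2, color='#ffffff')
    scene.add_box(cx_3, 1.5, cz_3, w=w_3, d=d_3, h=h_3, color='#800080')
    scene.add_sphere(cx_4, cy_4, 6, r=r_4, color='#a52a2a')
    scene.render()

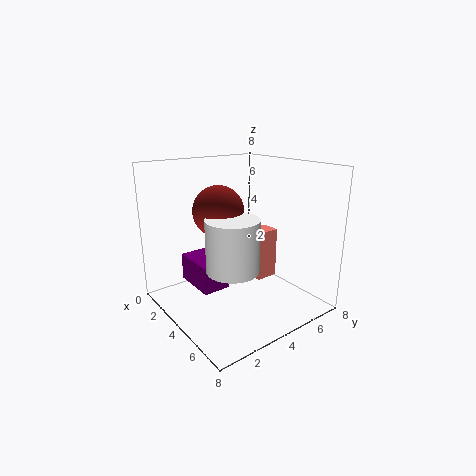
cx_1 = 4.25
cy_1 = 4.5
cz_1 = 1.75
d_1 = 1.25
h_1 = 2.75
cx_2 = 6.25
cy_2 = 2
cz_2 = 3.5
h_2 = 2.5
cx_3 = 2
cz_3 = 1.5
w_3 = 2.5
d_3 = 1.5
h_3 = 1.5
cx_4 = 4.75
cy_4 = 2.25
r_4 = 1.25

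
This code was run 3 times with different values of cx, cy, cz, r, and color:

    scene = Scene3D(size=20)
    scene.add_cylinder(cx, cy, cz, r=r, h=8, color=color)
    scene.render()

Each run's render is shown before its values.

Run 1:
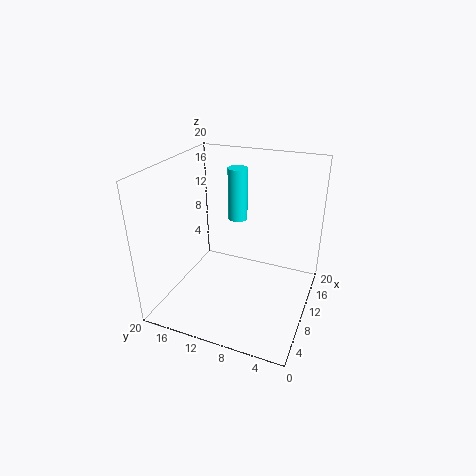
cx = 16, cy = 12.5, cz = 10, r = 1.5, color = 'cyan'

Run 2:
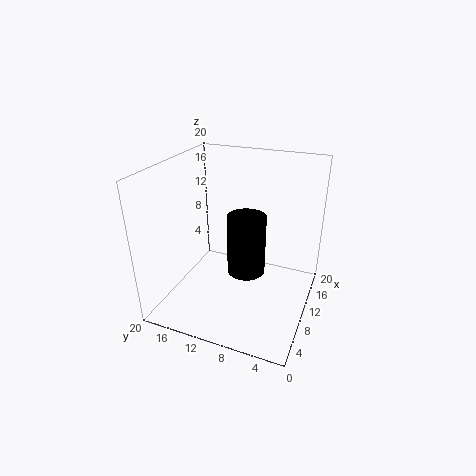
cx = 8, cy = 8, cz = 6.5, r = 2.5, color = 'black'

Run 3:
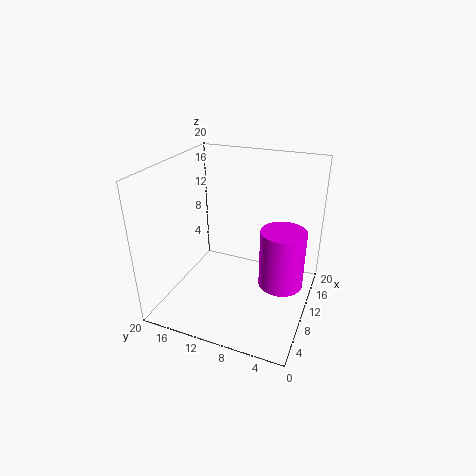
cx = 9.5, cy = 3.5, cz = 4.5, r = 3, color = 'magenta'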